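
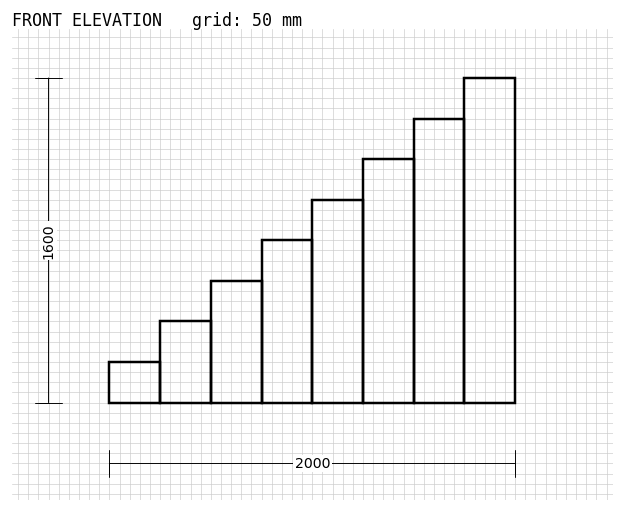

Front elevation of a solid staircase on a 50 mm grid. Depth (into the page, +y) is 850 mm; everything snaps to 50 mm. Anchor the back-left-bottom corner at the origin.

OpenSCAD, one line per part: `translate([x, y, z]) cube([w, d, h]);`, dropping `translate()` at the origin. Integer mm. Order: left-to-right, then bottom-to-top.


cube([250, 850, 200]);
translate([250, 0, 0]) cube([250, 850, 400]);
translate([500, 0, 0]) cube([250, 850, 600]);
translate([750, 0, 0]) cube([250, 850, 800]);
translate([1000, 0, 0]) cube([250, 850, 1000]);
translate([1250, 0, 0]) cube([250, 850, 1200]);
translate([1500, 0, 0]) cube([250, 850, 1400]);
translate([1750, 0, 0]) cube([250, 850, 1600]);


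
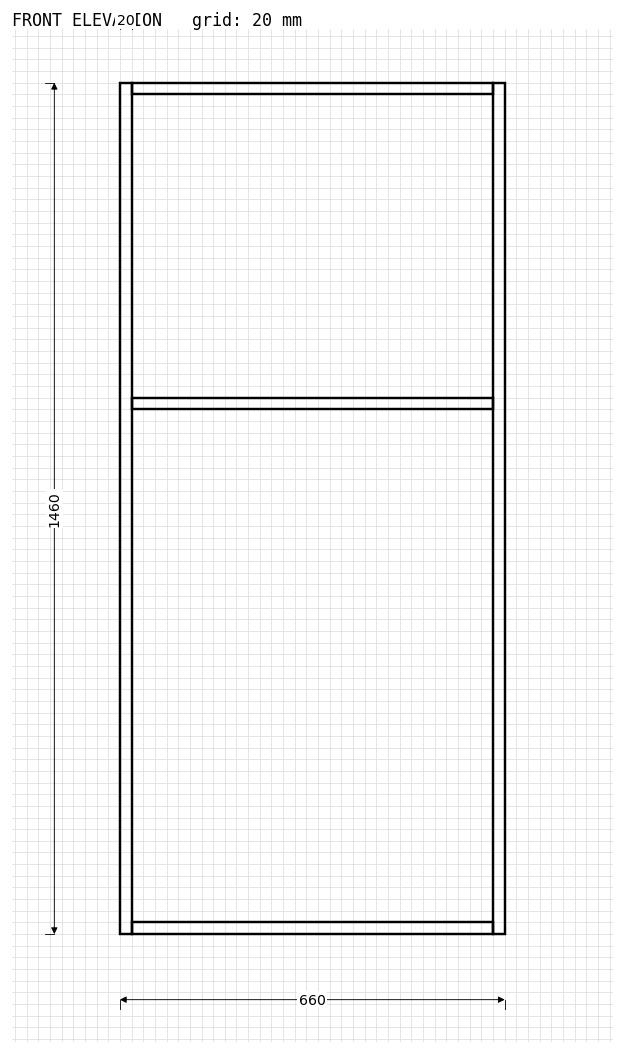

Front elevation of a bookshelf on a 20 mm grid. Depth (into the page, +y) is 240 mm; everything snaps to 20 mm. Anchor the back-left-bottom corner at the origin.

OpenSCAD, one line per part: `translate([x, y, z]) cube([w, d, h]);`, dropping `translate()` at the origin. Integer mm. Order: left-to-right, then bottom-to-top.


cube([20, 240, 1460]);
translate([20, 0, 0]) cube([620, 240, 20]);
translate([20, 0, 900]) cube([620, 240, 20]);
translate([20, 0, 1440]) cube([620, 240, 20]);
translate([640, 0, 0]) cube([20, 240, 1460]);


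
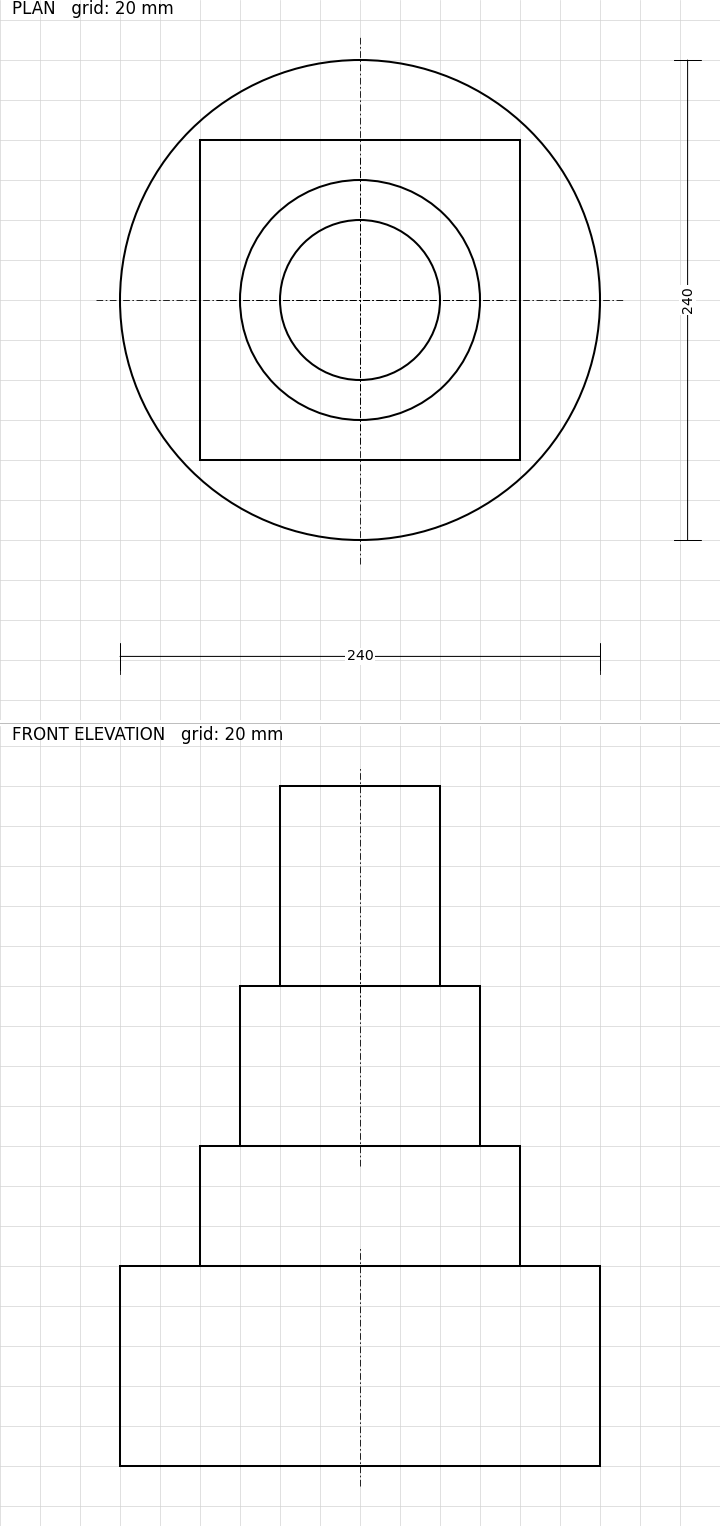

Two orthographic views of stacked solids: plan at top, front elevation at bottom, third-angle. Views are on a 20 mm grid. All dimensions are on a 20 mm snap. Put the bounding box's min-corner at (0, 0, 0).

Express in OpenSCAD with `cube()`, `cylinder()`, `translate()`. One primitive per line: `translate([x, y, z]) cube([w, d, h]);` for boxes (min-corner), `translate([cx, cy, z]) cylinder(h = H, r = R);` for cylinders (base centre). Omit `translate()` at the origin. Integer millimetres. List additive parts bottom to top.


translate([120, 120, 0]) cylinder(h = 100, r = 120);
translate([40, 40, 100]) cube([160, 160, 60]);
translate([120, 120, 160]) cylinder(h = 80, r = 60);
translate([120, 120, 240]) cylinder(h = 100, r = 40);


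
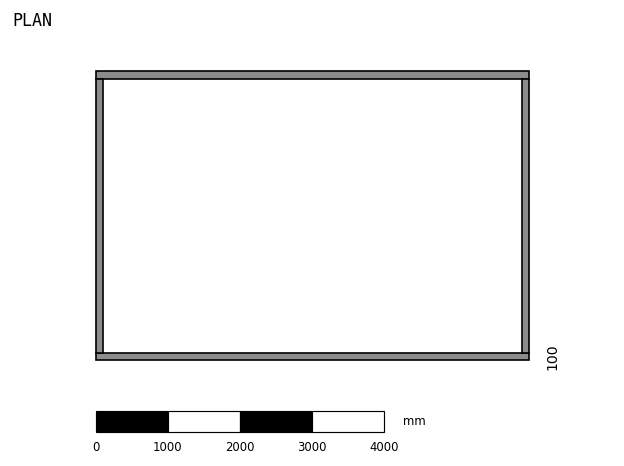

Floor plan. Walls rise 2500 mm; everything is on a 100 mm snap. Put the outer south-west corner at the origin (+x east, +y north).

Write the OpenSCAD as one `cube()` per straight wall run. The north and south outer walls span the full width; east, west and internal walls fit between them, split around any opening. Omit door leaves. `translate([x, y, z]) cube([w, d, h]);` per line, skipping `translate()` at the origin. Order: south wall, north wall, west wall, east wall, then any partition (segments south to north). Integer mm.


cube([6000, 100, 2500]);
translate([0, 3900, 0]) cube([6000, 100, 2500]);
translate([0, 100, 0]) cube([100, 3800, 2500]);
translate([5900, 100, 0]) cube([100, 3800, 2500]);


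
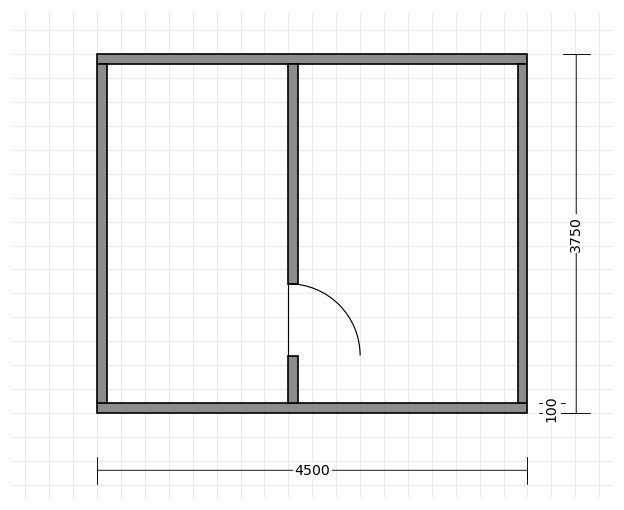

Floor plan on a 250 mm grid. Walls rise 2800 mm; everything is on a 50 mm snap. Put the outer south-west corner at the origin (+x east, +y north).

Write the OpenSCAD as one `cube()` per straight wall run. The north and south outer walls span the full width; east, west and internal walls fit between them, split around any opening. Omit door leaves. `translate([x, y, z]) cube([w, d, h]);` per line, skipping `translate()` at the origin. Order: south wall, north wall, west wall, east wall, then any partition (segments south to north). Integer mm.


cube([4500, 100, 2800]);
translate([0, 3650, 0]) cube([4500, 100, 2800]);
translate([0, 100, 0]) cube([100, 3550, 2800]);
translate([4400, 100, 0]) cube([100, 3550, 2800]);
translate([2000, 100, 0]) cube([100, 500, 2800]);
translate([2000, 1350, 0]) cube([100, 2300, 2800]);


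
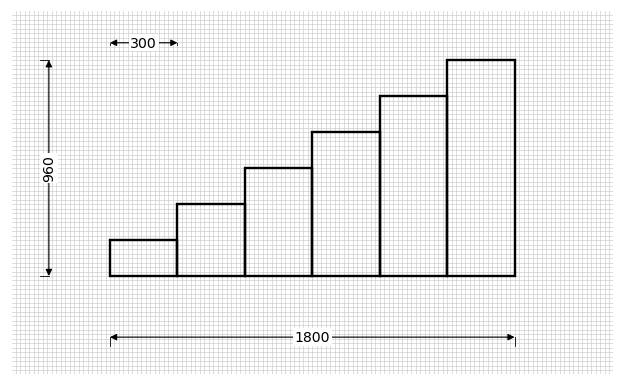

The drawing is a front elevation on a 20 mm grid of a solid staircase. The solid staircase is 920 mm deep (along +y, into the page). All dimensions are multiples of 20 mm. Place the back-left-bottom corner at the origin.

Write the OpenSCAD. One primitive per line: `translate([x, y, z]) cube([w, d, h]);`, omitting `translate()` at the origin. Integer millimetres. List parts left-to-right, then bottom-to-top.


cube([300, 920, 160]);
translate([300, 0, 0]) cube([300, 920, 320]);
translate([600, 0, 0]) cube([300, 920, 480]);
translate([900, 0, 0]) cube([300, 920, 640]);
translate([1200, 0, 0]) cube([300, 920, 800]);
translate([1500, 0, 0]) cube([300, 920, 960]);


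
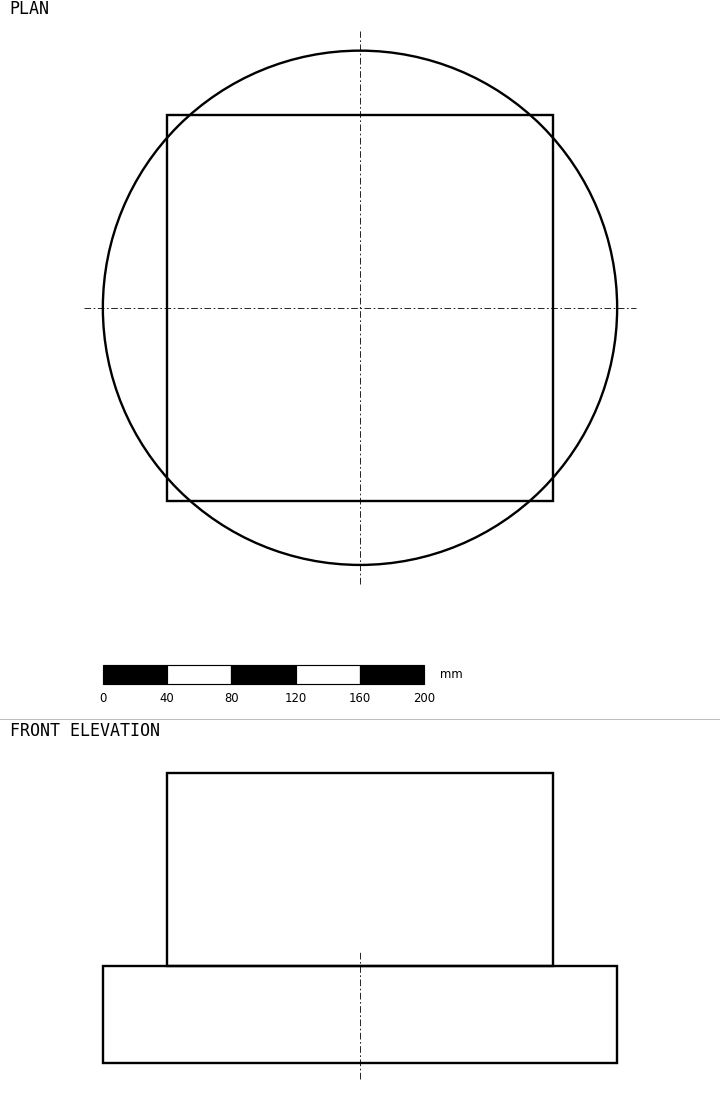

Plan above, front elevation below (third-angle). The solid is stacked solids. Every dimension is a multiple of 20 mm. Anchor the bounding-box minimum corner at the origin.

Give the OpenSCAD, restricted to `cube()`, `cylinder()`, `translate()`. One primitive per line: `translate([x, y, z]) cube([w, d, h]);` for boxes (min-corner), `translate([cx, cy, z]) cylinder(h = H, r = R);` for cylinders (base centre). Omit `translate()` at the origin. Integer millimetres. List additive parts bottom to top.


translate([160, 160, 0]) cylinder(h = 60, r = 160);
translate([40, 40, 60]) cube([240, 240, 120]);


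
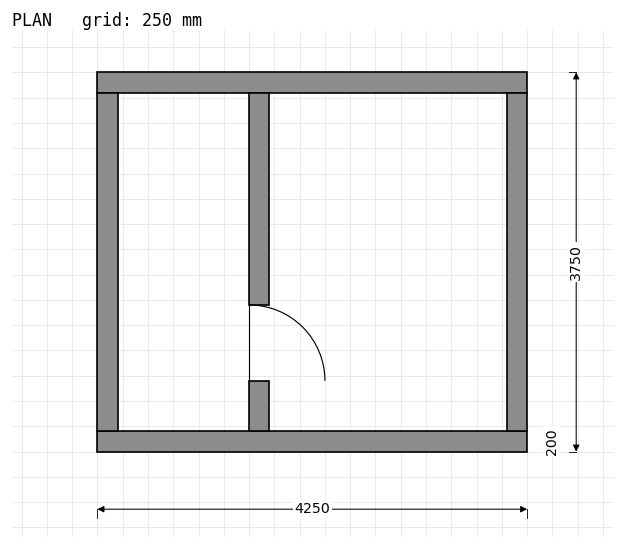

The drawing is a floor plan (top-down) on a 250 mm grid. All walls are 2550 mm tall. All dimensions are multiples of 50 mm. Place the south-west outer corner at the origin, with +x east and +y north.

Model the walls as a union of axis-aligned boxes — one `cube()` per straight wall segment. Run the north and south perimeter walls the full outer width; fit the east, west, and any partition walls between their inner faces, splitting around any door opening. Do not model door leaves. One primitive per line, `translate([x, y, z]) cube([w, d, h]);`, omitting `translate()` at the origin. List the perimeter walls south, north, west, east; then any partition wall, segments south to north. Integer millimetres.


cube([4250, 200, 2550]);
translate([0, 3550, 0]) cube([4250, 200, 2550]);
translate([0, 200, 0]) cube([200, 3350, 2550]);
translate([4050, 200, 0]) cube([200, 3350, 2550]);
translate([1500, 200, 0]) cube([200, 500, 2550]);
translate([1500, 1450, 0]) cube([200, 2100, 2550]);


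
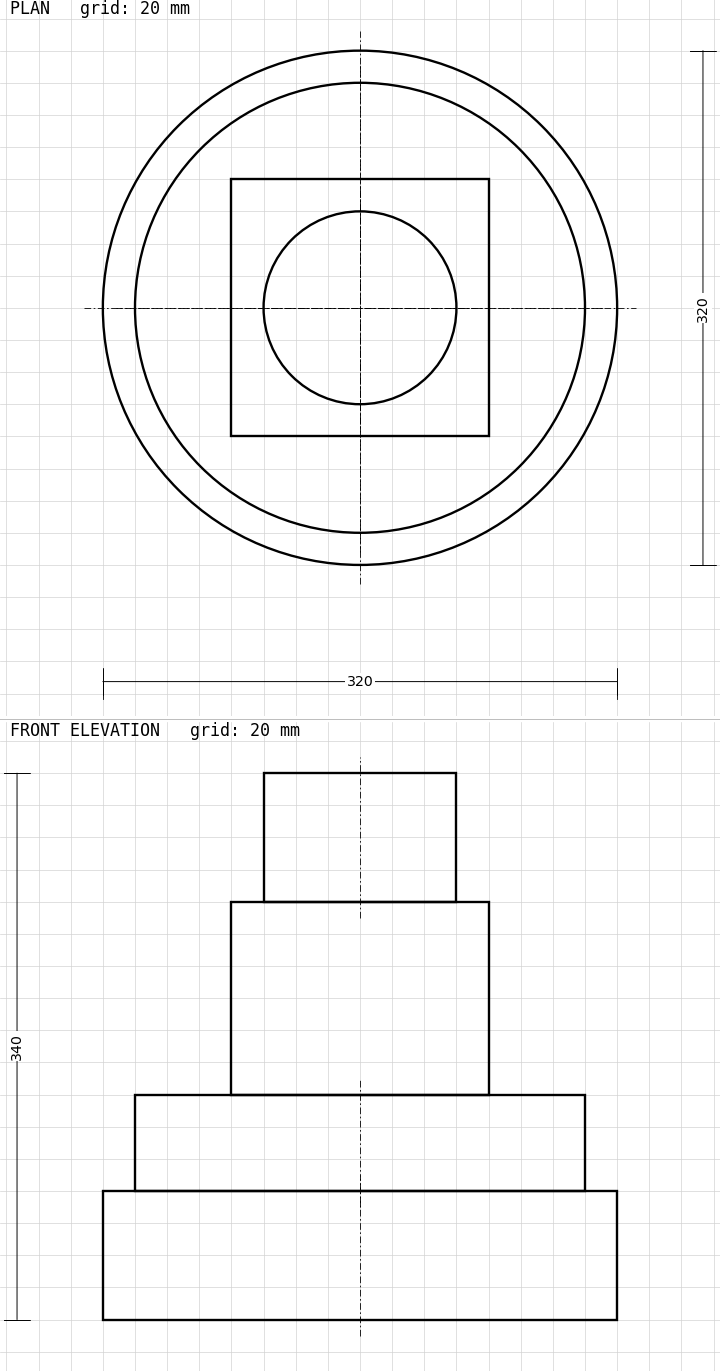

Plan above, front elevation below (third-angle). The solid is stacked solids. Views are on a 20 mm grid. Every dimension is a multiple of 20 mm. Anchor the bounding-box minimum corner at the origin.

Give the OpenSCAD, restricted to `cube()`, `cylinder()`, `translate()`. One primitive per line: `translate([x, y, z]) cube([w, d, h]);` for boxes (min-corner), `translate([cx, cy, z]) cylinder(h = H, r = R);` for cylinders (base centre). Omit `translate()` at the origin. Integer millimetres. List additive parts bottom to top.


translate([160, 160, 0]) cylinder(h = 80, r = 160);
translate([160, 160, 80]) cylinder(h = 60, r = 140);
translate([80, 80, 140]) cube([160, 160, 120]);
translate([160, 160, 260]) cylinder(h = 80, r = 60);


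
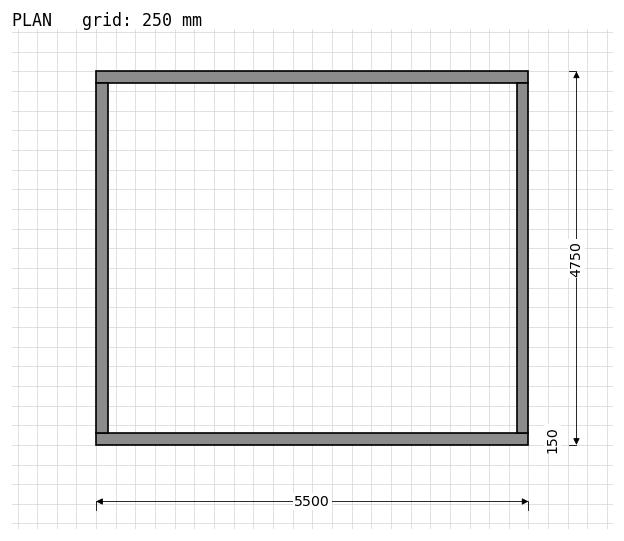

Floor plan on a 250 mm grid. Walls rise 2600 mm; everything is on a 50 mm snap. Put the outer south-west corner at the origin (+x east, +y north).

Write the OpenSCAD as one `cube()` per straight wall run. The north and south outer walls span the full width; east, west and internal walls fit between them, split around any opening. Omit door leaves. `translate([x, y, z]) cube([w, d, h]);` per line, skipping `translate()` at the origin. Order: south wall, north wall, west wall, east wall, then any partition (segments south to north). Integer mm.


cube([5500, 150, 2600]);
translate([0, 4600, 0]) cube([5500, 150, 2600]);
translate([0, 150, 0]) cube([150, 4450, 2600]);
translate([5350, 150, 0]) cube([150, 4450, 2600]);


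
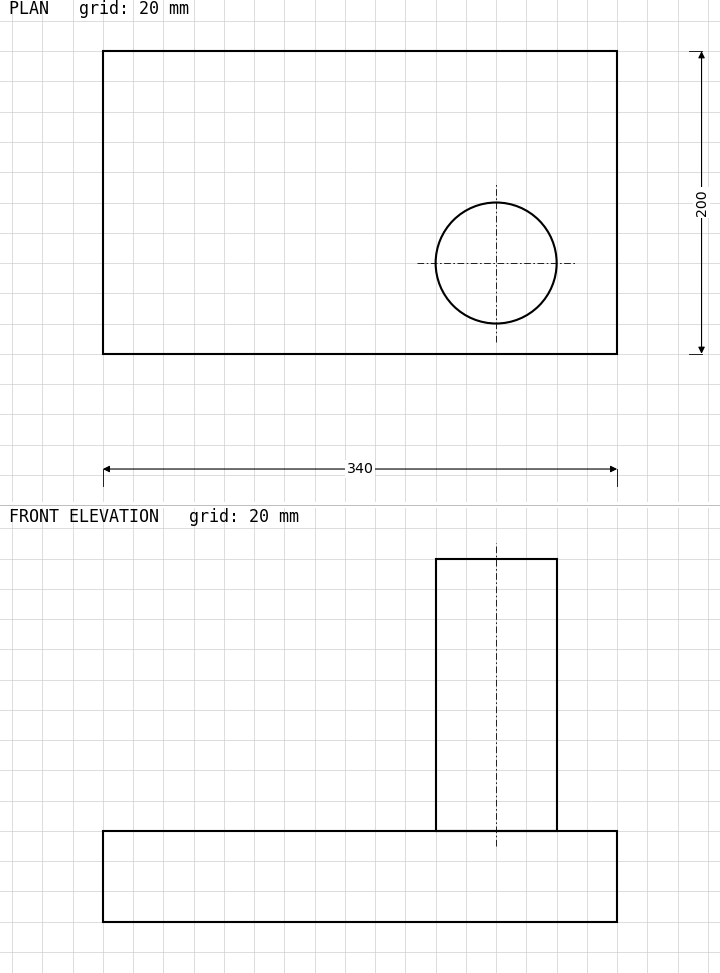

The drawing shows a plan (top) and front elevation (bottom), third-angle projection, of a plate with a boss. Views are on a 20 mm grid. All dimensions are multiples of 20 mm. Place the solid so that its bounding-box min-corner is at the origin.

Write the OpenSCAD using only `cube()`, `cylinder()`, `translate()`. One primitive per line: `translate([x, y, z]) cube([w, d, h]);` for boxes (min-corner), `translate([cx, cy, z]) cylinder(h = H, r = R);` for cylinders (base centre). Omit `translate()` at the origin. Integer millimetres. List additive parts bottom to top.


cube([340, 200, 60]);
translate([260, 60, 60]) cylinder(h = 180, r = 40);


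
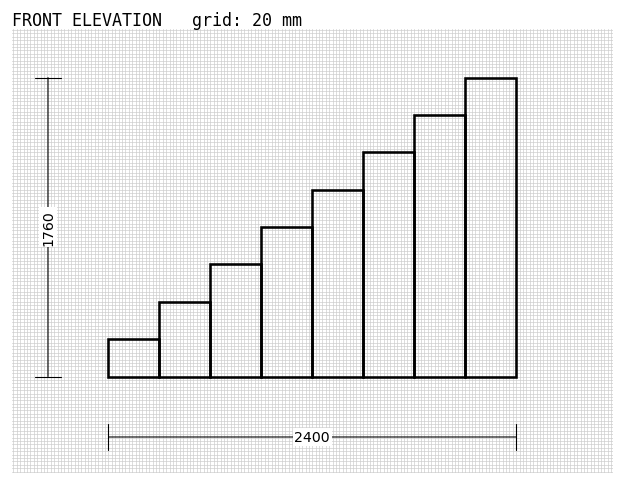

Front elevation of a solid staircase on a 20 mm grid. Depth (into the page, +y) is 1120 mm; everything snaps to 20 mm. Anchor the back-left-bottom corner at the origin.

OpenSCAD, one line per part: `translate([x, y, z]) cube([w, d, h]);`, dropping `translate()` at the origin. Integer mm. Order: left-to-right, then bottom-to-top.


cube([300, 1120, 220]);
translate([300, 0, 0]) cube([300, 1120, 440]);
translate([600, 0, 0]) cube([300, 1120, 660]);
translate([900, 0, 0]) cube([300, 1120, 880]);
translate([1200, 0, 0]) cube([300, 1120, 1100]);
translate([1500, 0, 0]) cube([300, 1120, 1320]);
translate([1800, 0, 0]) cube([300, 1120, 1540]);
translate([2100, 0, 0]) cube([300, 1120, 1760]);


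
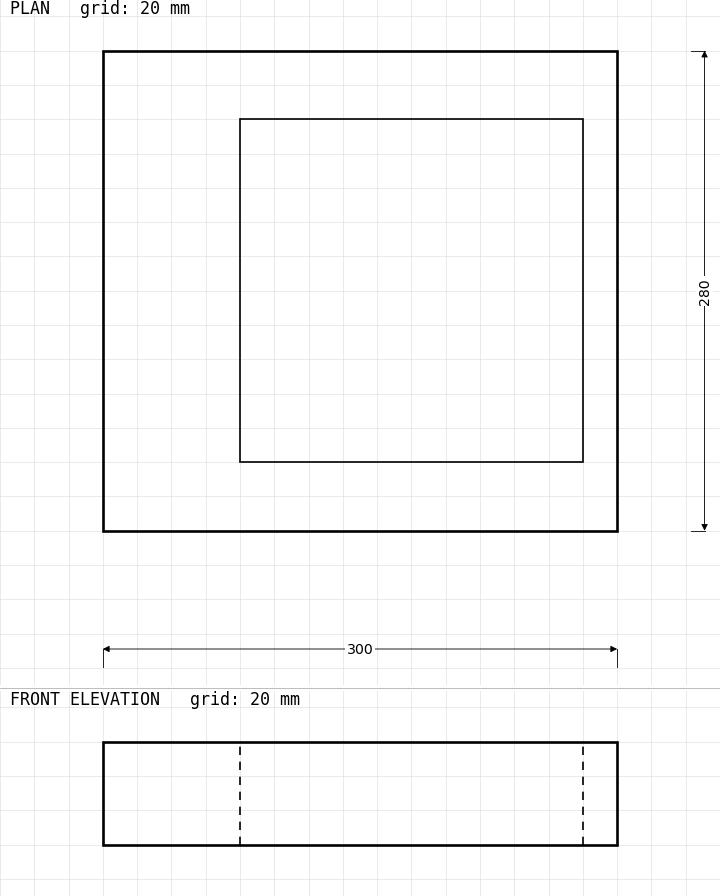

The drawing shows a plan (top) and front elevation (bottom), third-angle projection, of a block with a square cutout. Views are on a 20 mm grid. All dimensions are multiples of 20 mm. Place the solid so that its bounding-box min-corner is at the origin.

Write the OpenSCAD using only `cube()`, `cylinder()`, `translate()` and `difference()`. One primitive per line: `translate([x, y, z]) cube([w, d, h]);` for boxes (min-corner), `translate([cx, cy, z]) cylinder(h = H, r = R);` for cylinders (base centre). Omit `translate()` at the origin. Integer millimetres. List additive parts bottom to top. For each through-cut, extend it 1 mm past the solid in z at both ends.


difference() {
  cube([300, 280, 60]);
  translate([80, 40, -1]) cube([200, 200, 62]);
}


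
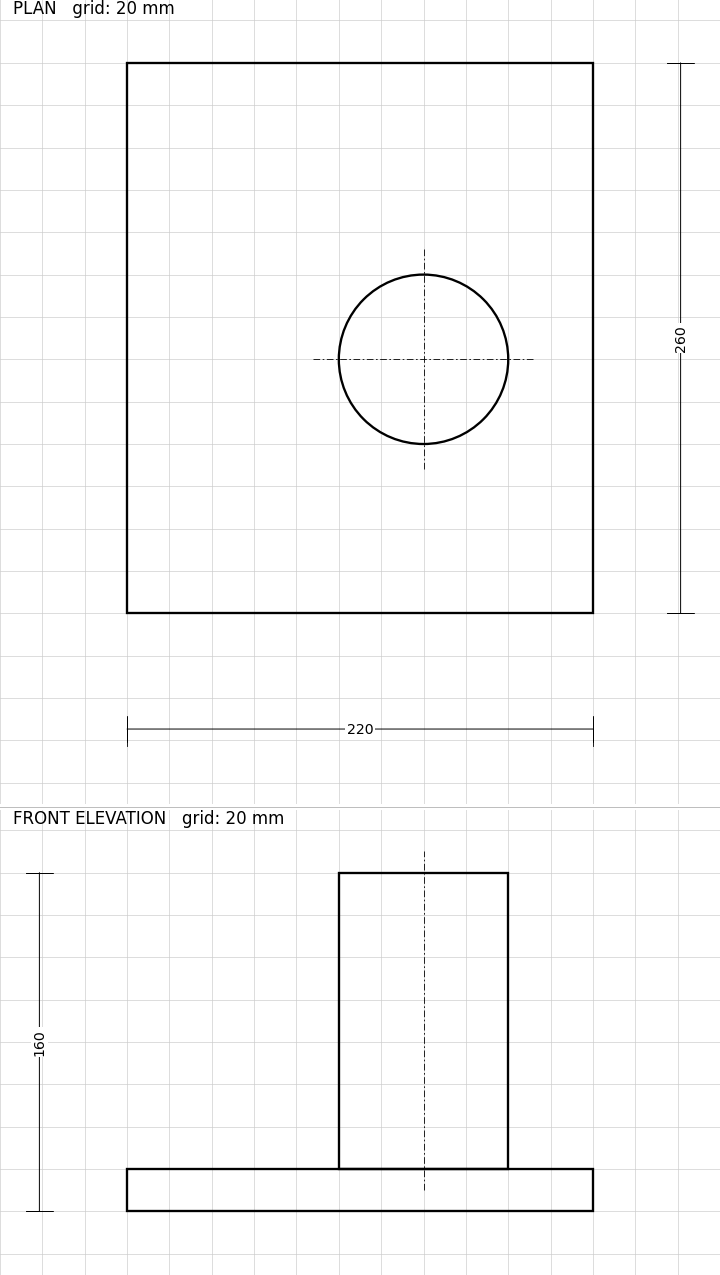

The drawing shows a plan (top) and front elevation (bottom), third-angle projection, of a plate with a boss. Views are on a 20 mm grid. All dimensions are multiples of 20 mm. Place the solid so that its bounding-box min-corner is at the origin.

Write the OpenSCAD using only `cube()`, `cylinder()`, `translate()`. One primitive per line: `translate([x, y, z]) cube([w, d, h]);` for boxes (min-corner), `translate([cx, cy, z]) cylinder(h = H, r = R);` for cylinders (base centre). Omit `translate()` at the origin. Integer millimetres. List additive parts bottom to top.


cube([220, 260, 20]);
translate([140, 120, 20]) cylinder(h = 140, r = 40);


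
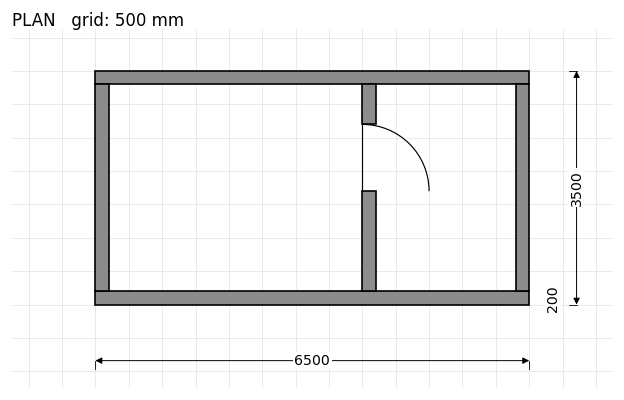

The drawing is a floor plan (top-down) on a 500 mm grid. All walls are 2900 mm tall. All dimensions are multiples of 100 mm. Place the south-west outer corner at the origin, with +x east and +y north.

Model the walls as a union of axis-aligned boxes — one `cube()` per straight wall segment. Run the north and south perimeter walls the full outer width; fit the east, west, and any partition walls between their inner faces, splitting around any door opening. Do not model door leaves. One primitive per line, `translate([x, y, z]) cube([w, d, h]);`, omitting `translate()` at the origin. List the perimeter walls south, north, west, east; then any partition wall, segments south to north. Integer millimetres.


cube([6500, 200, 2900]);
translate([0, 3300, 0]) cube([6500, 200, 2900]);
translate([0, 200, 0]) cube([200, 3100, 2900]);
translate([6300, 200, 0]) cube([200, 3100, 2900]);
translate([4000, 200, 0]) cube([200, 1500, 2900]);
translate([4000, 2700, 0]) cube([200, 600, 2900]);


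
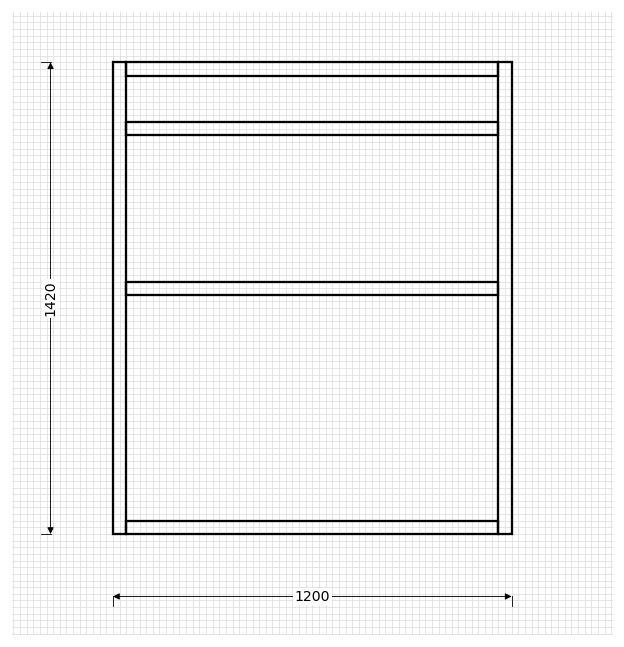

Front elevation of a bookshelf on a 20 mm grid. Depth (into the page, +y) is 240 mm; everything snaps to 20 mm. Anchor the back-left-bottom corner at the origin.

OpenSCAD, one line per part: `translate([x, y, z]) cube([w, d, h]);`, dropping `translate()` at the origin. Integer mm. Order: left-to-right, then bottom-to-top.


cube([40, 240, 1420]);
translate([40, 0, 0]) cube([1120, 240, 40]);
translate([40, 0, 720]) cube([1120, 240, 40]);
translate([40, 0, 1200]) cube([1120, 240, 40]);
translate([40, 0, 1380]) cube([1120, 240, 40]);
translate([1160, 0, 0]) cube([40, 240, 1420]);


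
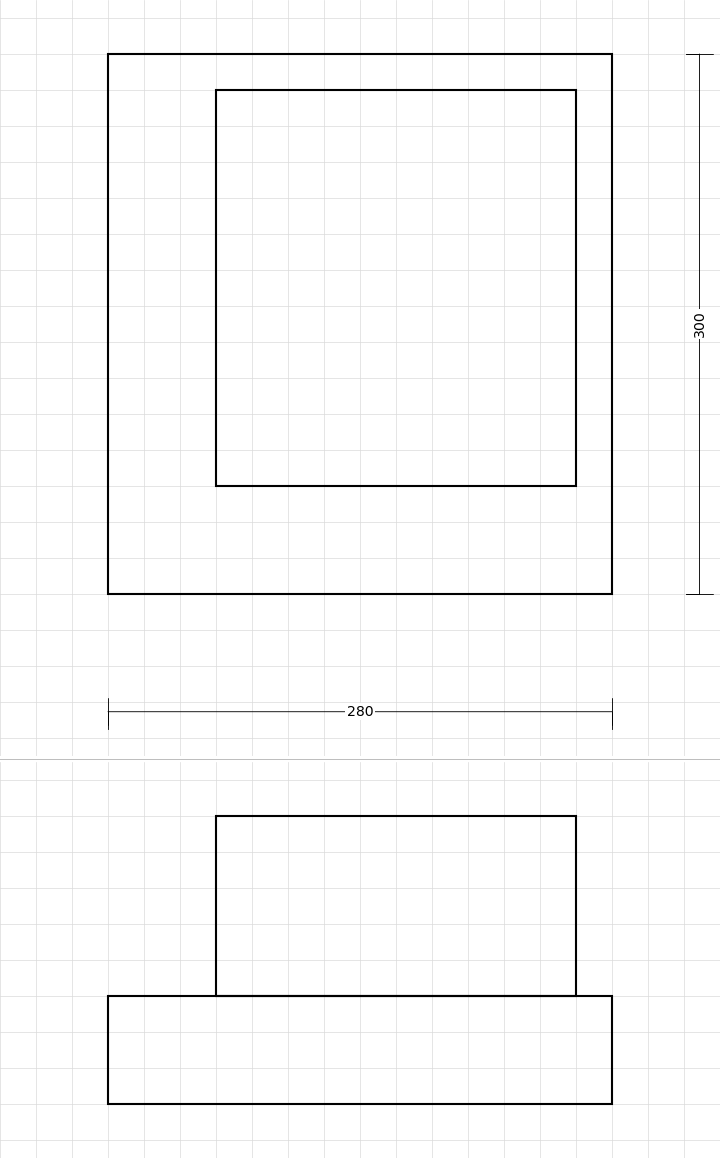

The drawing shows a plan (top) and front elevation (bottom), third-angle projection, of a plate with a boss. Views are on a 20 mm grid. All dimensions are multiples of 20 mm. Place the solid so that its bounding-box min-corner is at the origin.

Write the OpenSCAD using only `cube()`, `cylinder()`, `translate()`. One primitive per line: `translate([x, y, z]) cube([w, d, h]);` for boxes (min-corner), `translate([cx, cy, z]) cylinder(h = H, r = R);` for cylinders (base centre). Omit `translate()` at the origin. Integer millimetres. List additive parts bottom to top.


cube([280, 300, 60]);
translate([60, 60, 60]) cube([200, 220, 100]);


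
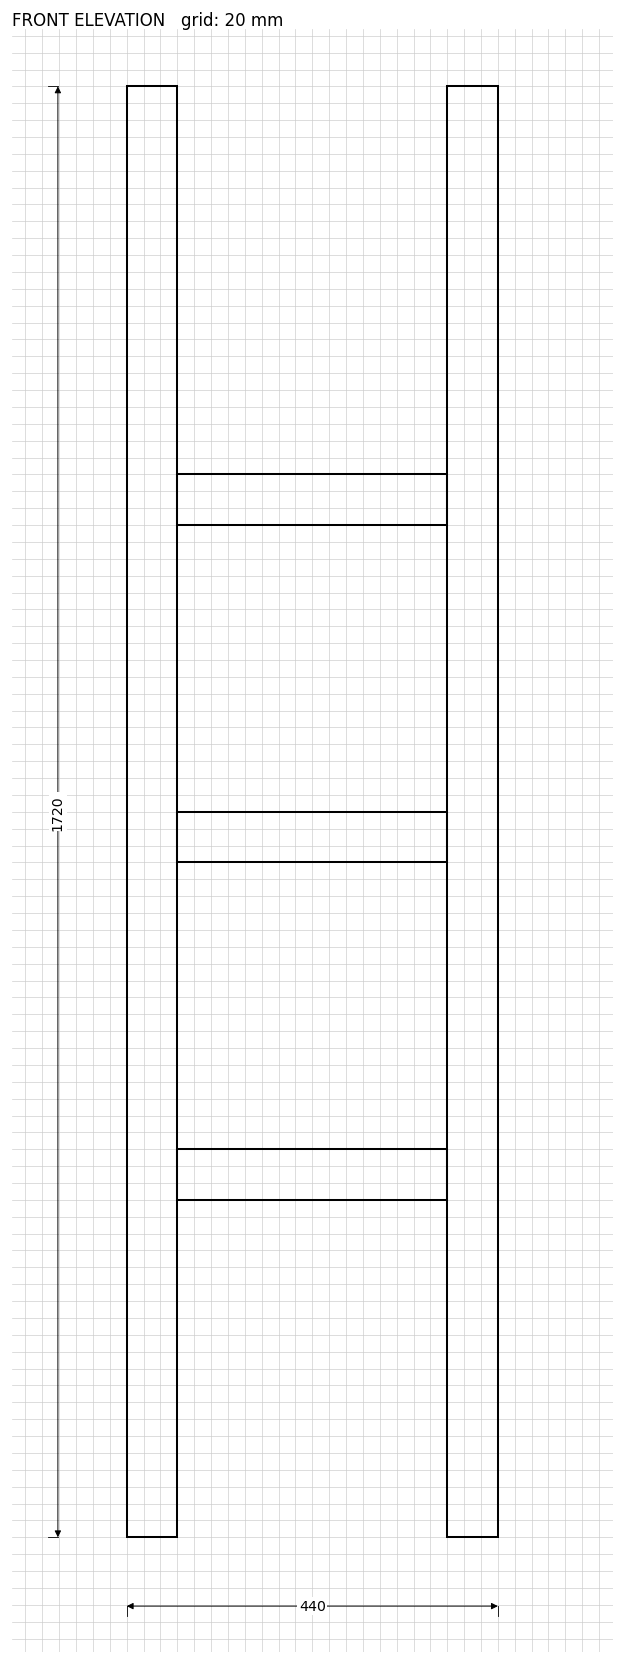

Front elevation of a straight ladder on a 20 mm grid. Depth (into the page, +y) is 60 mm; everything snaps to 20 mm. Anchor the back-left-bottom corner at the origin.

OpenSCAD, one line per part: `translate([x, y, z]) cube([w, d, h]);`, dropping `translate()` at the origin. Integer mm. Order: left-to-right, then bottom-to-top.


cube([60, 60, 1720]);
translate([60, 0, 400]) cube([320, 60, 60]);
translate([60, 0, 800]) cube([320, 60, 60]);
translate([60, 0, 1200]) cube([320, 60, 60]);
translate([380, 0, 0]) cube([60, 60, 1720]);


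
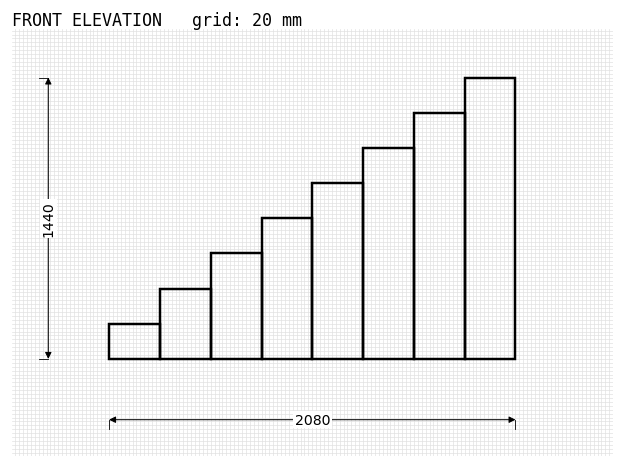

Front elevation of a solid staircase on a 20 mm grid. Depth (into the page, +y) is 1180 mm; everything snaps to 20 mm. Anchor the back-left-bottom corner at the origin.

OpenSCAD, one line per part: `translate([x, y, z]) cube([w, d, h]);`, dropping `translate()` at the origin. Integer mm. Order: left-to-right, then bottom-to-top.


cube([260, 1180, 180]);
translate([260, 0, 0]) cube([260, 1180, 360]);
translate([520, 0, 0]) cube([260, 1180, 540]);
translate([780, 0, 0]) cube([260, 1180, 720]);
translate([1040, 0, 0]) cube([260, 1180, 900]);
translate([1300, 0, 0]) cube([260, 1180, 1080]);
translate([1560, 0, 0]) cube([260, 1180, 1260]);
translate([1820, 0, 0]) cube([260, 1180, 1440]);


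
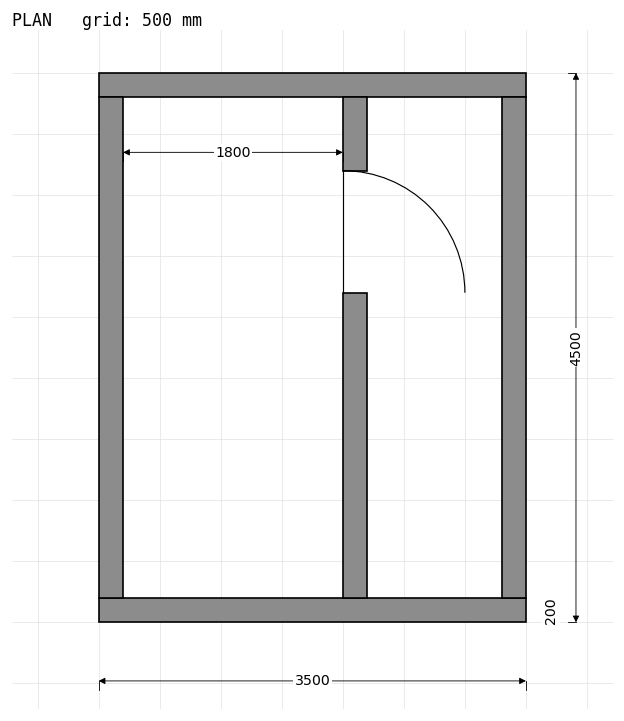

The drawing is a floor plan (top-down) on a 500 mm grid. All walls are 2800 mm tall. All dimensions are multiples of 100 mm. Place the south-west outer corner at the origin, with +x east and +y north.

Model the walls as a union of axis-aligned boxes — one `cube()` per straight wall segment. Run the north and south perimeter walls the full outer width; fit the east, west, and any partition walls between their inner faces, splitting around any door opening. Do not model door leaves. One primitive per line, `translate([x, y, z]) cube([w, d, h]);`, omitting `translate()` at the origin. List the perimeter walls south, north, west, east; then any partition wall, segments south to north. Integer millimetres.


cube([3500, 200, 2800]);
translate([0, 4300, 0]) cube([3500, 200, 2800]);
translate([0, 200, 0]) cube([200, 4100, 2800]);
translate([3300, 200, 0]) cube([200, 4100, 2800]);
translate([2000, 200, 0]) cube([200, 2500, 2800]);
translate([2000, 3700, 0]) cube([200, 600, 2800]);


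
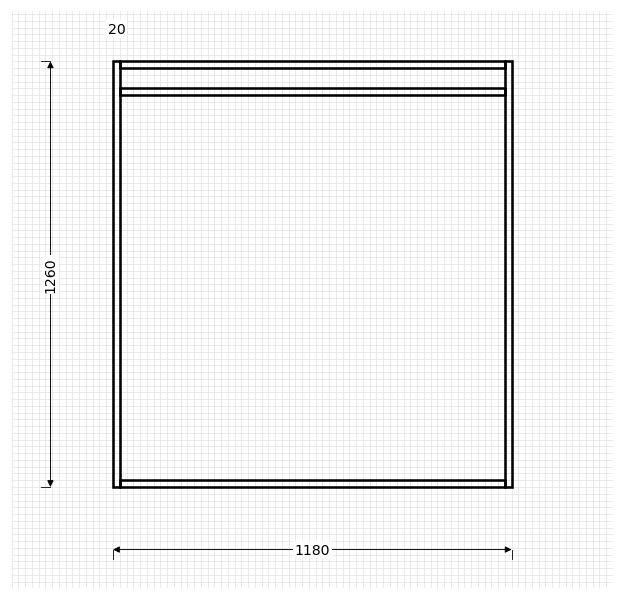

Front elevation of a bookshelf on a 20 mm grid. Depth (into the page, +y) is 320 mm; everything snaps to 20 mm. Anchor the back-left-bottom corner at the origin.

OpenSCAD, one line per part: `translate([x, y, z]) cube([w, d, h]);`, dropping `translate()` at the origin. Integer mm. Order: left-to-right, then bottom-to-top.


cube([20, 320, 1260]);
translate([20, 0, 0]) cube([1140, 320, 20]);
translate([20, 0, 1160]) cube([1140, 320, 20]);
translate([20, 0, 1240]) cube([1140, 320, 20]);
translate([1160, 0, 0]) cube([20, 320, 1260]);


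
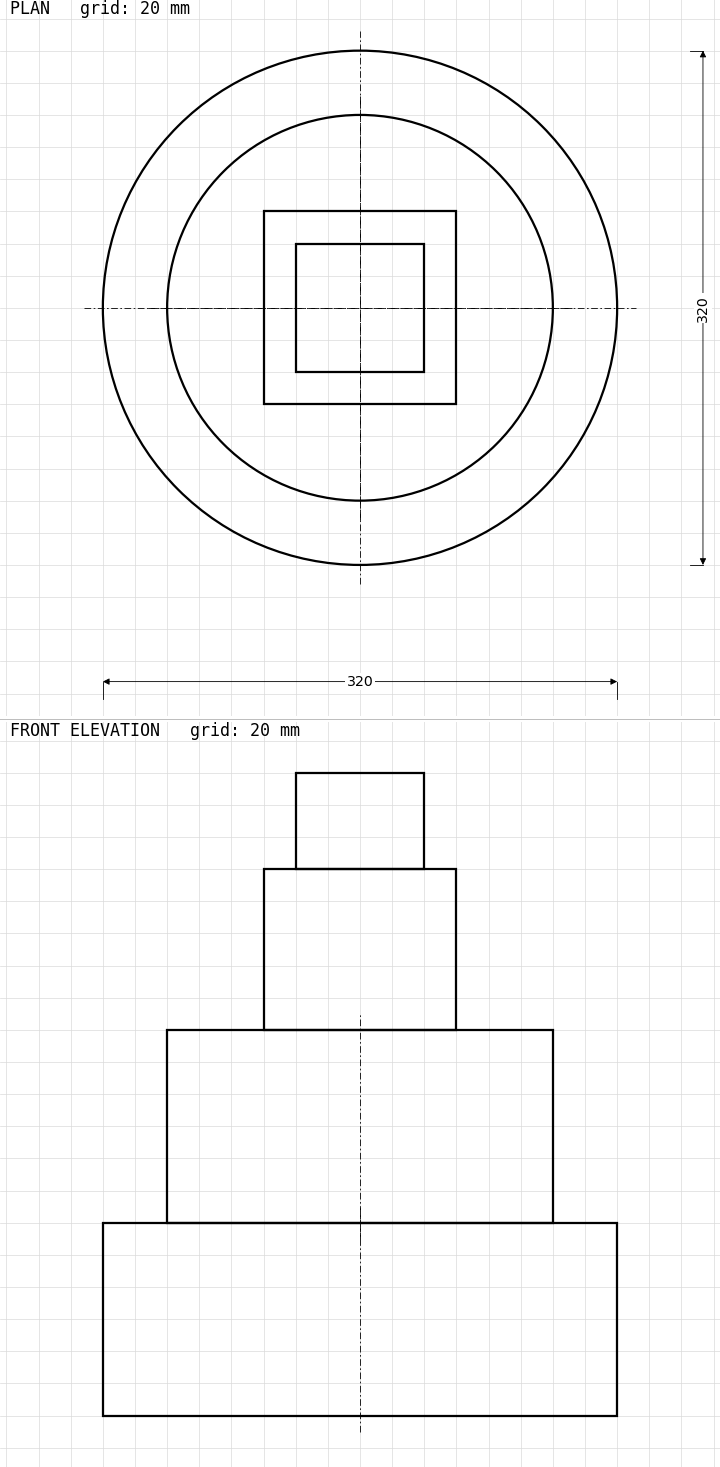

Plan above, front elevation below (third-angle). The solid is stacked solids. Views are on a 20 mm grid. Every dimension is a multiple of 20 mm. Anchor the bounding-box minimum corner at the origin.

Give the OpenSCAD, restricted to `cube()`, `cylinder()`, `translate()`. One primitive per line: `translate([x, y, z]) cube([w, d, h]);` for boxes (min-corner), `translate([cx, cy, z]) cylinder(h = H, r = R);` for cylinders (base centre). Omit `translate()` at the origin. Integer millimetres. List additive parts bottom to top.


translate([160, 160, 0]) cylinder(h = 120, r = 160);
translate([160, 160, 120]) cylinder(h = 120, r = 120);
translate([100, 100, 240]) cube([120, 120, 100]);
translate([120, 120, 340]) cube([80, 80, 60]);


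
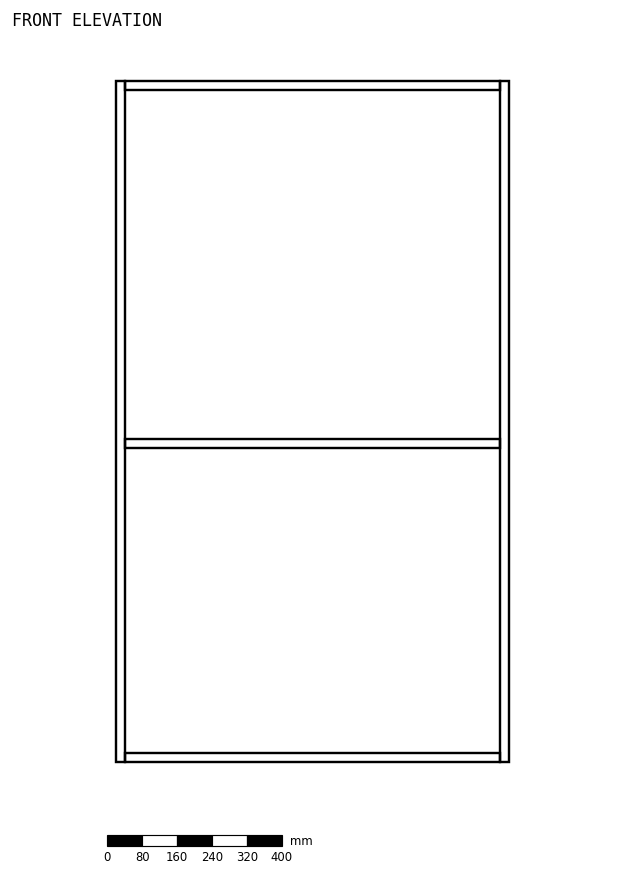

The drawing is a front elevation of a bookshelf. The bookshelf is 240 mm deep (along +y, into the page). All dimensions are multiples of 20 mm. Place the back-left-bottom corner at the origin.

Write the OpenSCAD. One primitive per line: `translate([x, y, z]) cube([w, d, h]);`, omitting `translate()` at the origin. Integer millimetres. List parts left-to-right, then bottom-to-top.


cube([20, 240, 1560]);
translate([20, 0, 0]) cube([860, 240, 20]);
translate([20, 0, 720]) cube([860, 240, 20]);
translate([20, 0, 1540]) cube([860, 240, 20]);
translate([880, 0, 0]) cube([20, 240, 1560]);


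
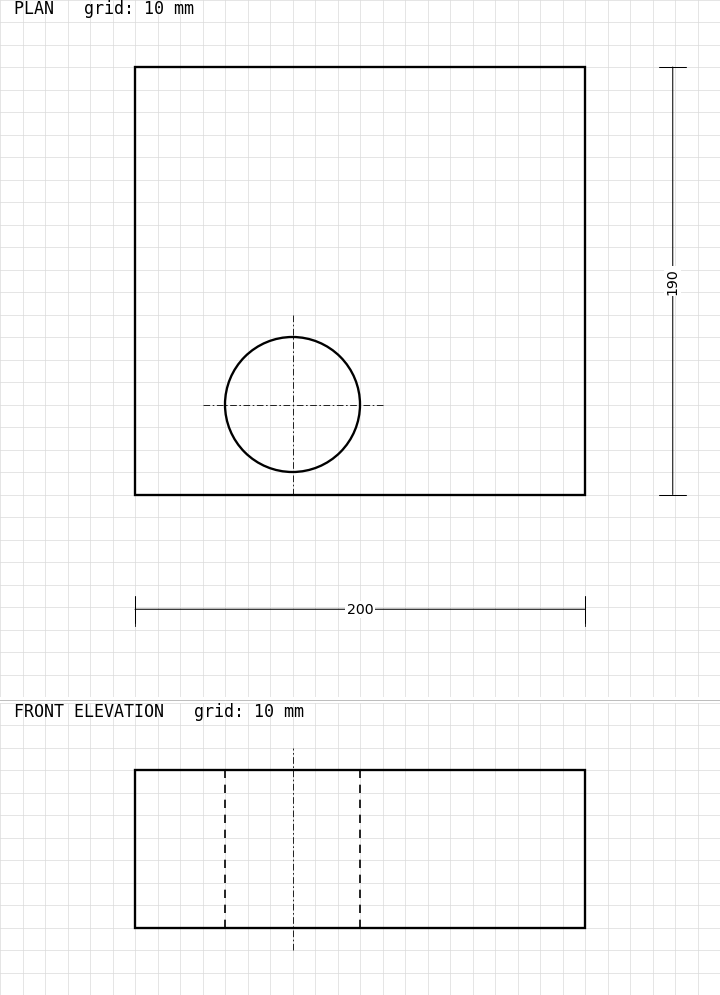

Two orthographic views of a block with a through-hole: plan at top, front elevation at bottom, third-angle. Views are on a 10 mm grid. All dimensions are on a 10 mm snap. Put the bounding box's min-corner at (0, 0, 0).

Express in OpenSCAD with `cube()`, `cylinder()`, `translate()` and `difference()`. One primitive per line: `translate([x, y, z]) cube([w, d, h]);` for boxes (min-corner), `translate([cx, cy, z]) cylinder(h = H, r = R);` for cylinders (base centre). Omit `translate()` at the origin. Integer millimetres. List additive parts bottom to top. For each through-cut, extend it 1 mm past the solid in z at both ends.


difference() {
  cube([200, 190, 70]);
  translate([70, 40, -1]) cylinder(h = 72, r = 30);
}


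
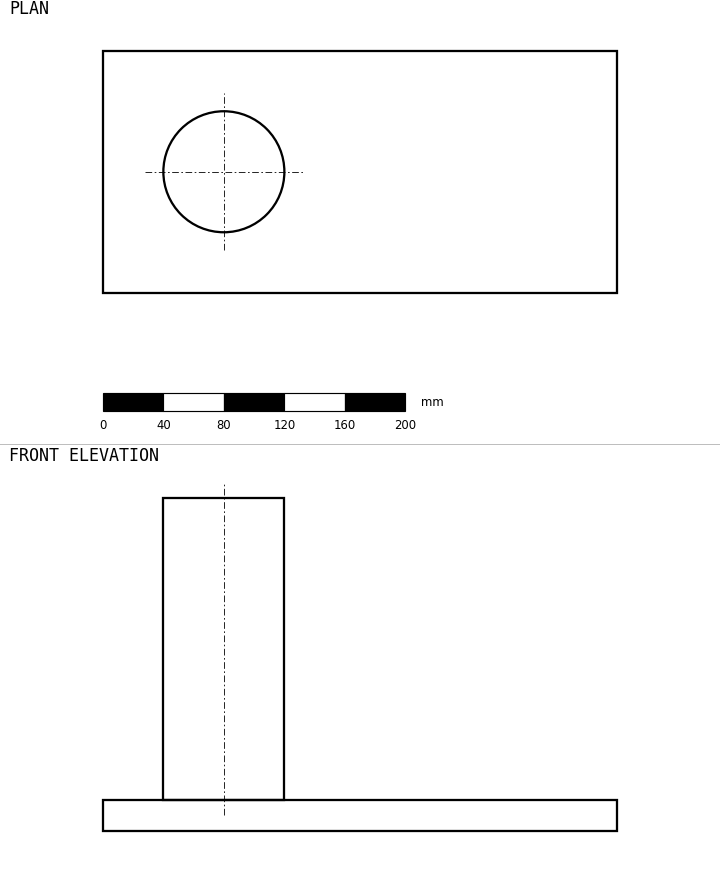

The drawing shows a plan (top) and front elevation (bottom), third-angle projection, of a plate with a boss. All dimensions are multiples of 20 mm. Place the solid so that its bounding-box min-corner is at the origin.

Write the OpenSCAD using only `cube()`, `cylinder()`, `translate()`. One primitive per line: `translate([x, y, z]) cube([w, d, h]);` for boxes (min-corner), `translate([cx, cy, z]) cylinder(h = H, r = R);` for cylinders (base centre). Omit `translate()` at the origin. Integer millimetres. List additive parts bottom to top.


cube([340, 160, 20]);
translate([80, 80, 20]) cylinder(h = 200, r = 40);


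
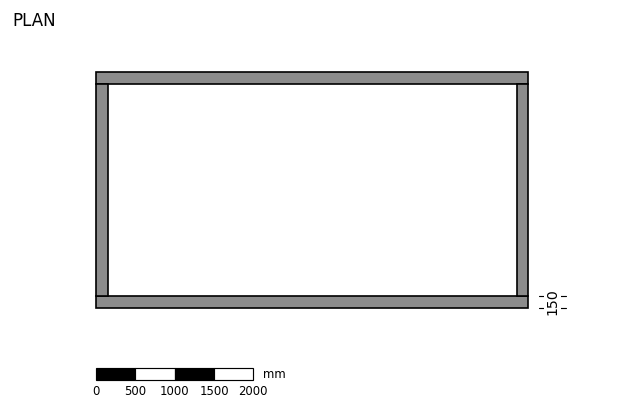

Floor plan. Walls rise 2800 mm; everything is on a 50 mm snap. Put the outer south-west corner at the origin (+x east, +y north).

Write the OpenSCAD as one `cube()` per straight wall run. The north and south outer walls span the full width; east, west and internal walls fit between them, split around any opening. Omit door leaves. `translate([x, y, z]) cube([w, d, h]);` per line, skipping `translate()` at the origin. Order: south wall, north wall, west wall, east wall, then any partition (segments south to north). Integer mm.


cube([5500, 150, 2800]);
translate([0, 2850, 0]) cube([5500, 150, 2800]);
translate([0, 150, 0]) cube([150, 2700, 2800]);
translate([5350, 150, 0]) cube([150, 2700, 2800]);


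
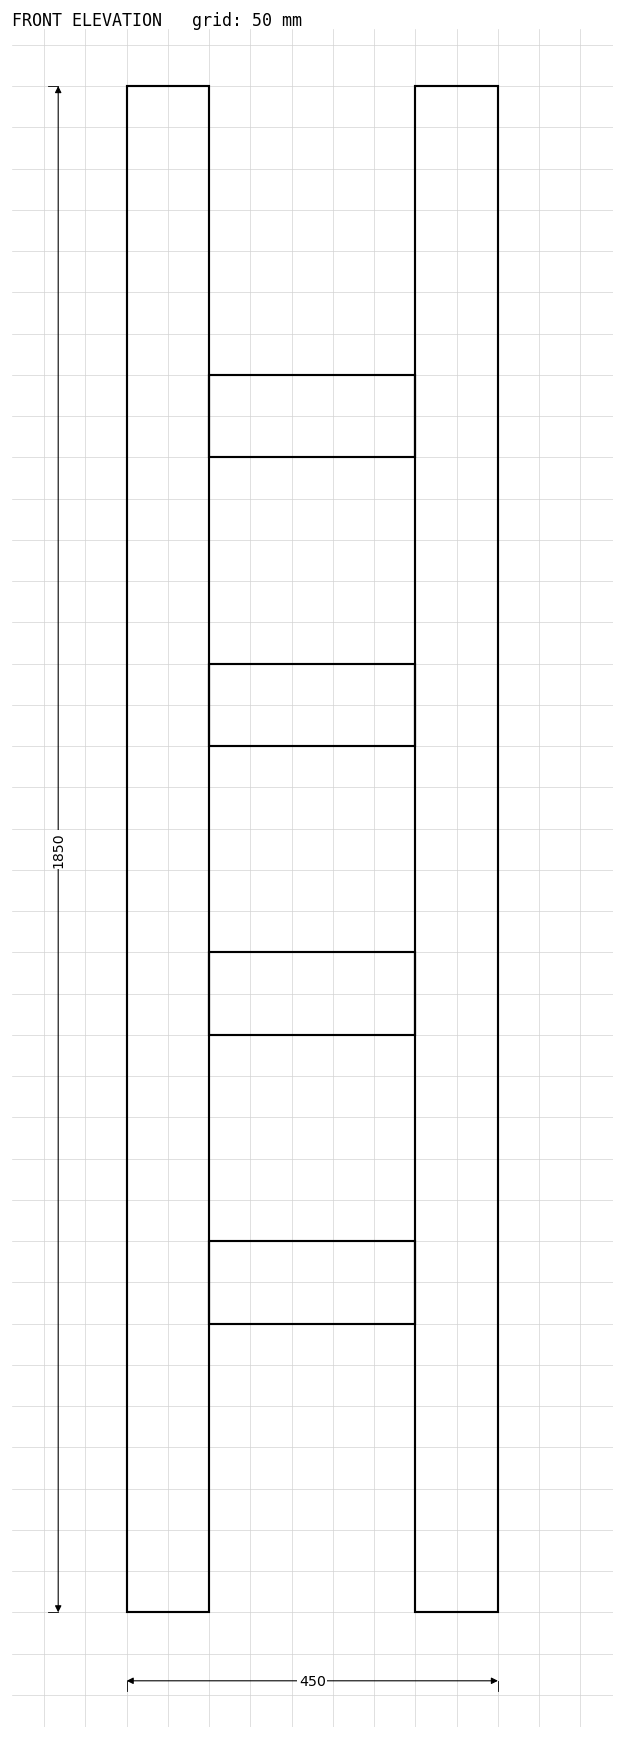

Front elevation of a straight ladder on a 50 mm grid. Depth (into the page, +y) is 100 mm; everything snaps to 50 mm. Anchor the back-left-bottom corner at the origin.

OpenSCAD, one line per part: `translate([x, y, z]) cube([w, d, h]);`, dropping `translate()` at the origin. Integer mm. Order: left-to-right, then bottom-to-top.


cube([100, 100, 1850]);
translate([100, 0, 350]) cube([250, 100, 100]);
translate([100, 0, 700]) cube([250, 100, 100]);
translate([100, 0, 1050]) cube([250, 100, 100]);
translate([100, 0, 1400]) cube([250, 100, 100]);
translate([350, 0, 0]) cube([100, 100, 1850]);


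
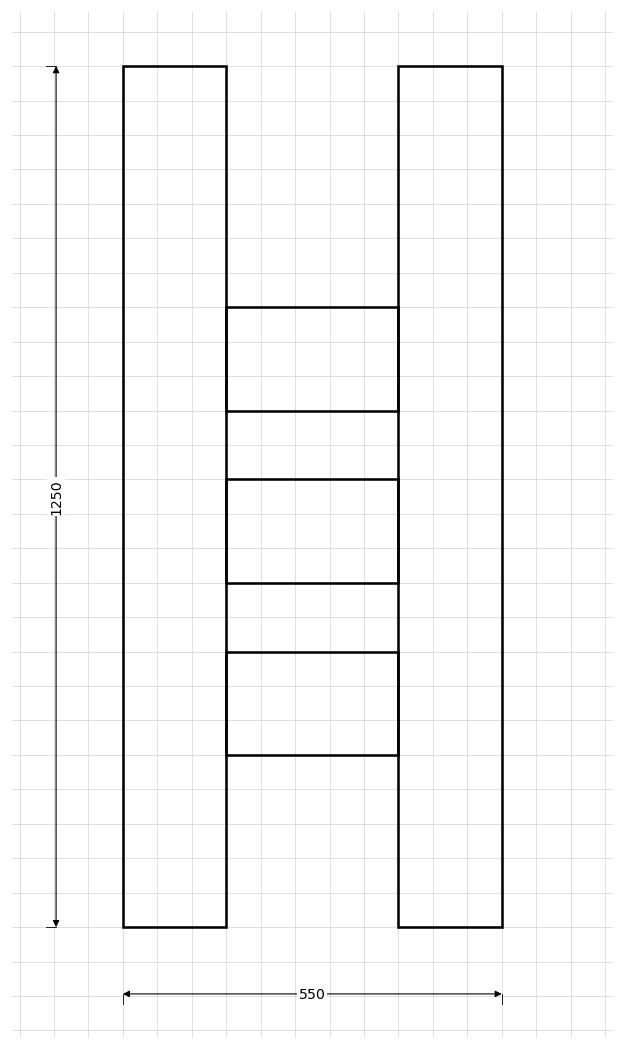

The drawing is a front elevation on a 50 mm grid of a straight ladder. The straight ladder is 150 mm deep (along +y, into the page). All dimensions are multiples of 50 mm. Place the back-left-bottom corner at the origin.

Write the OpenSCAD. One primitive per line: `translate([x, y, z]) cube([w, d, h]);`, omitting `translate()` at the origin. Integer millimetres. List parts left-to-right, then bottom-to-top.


cube([150, 150, 1250]);
translate([150, 0, 250]) cube([250, 150, 150]);
translate([150, 0, 500]) cube([250, 150, 150]);
translate([150, 0, 750]) cube([250, 150, 150]);
translate([400, 0, 0]) cube([150, 150, 1250]);


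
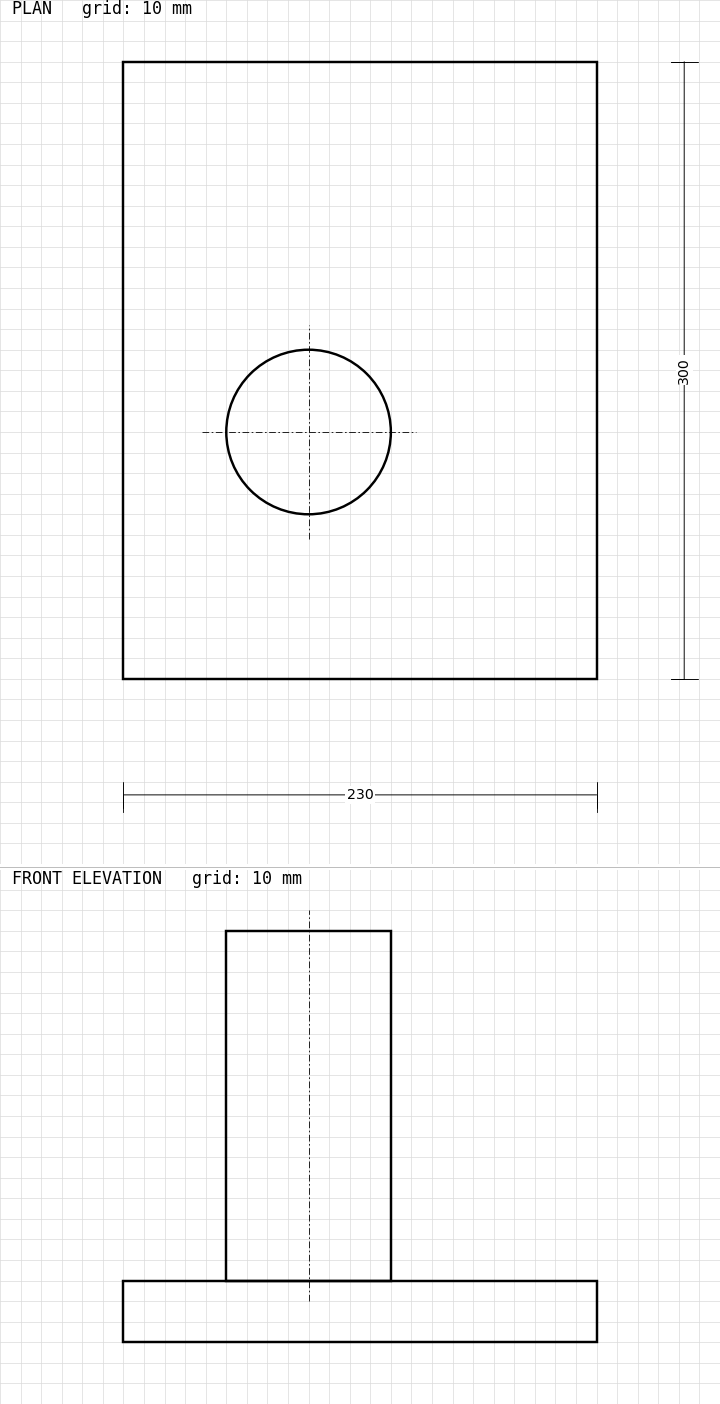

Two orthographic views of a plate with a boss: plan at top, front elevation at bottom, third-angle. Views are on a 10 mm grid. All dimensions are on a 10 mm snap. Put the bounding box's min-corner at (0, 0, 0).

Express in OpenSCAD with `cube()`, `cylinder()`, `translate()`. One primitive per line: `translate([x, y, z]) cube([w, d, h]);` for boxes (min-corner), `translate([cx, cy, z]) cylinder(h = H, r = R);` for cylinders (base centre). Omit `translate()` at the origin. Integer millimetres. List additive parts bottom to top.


cube([230, 300, 30]);
translate([90, 120, 30]) cylinder(h = 170, r = 40);


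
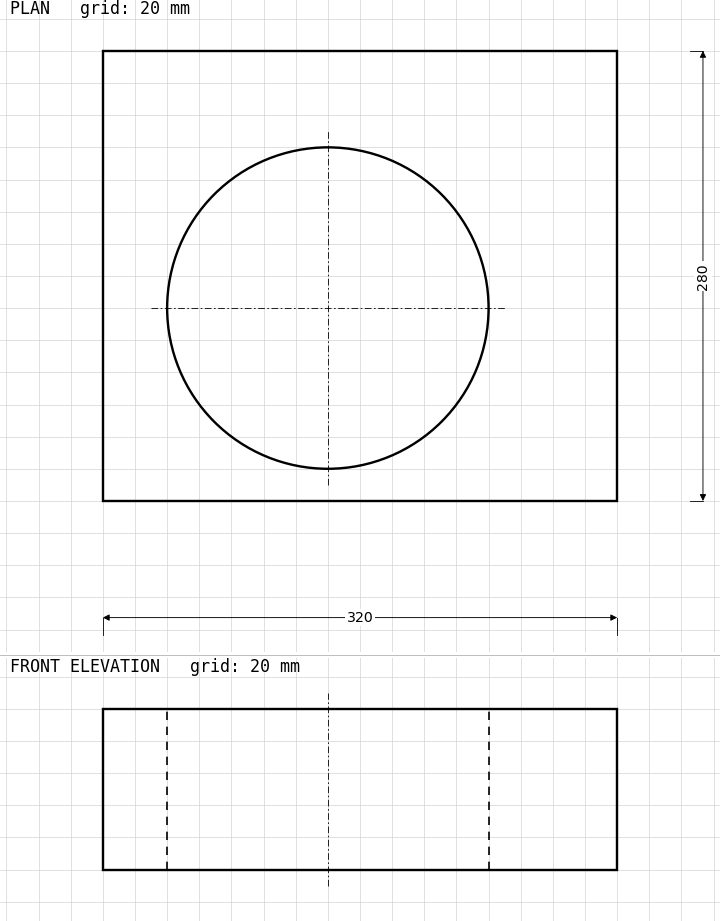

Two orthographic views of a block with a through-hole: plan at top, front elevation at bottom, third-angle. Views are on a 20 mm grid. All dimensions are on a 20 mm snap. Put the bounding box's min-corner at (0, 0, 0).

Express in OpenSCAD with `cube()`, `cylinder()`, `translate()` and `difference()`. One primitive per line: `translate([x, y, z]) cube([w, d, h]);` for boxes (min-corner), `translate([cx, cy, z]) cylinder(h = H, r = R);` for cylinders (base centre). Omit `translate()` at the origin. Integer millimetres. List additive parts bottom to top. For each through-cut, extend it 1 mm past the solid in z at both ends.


difference() {
  cube([320, 280, 100]);
  translate([140, 120, -1]) cylinder(h = 102, r = 100);
}


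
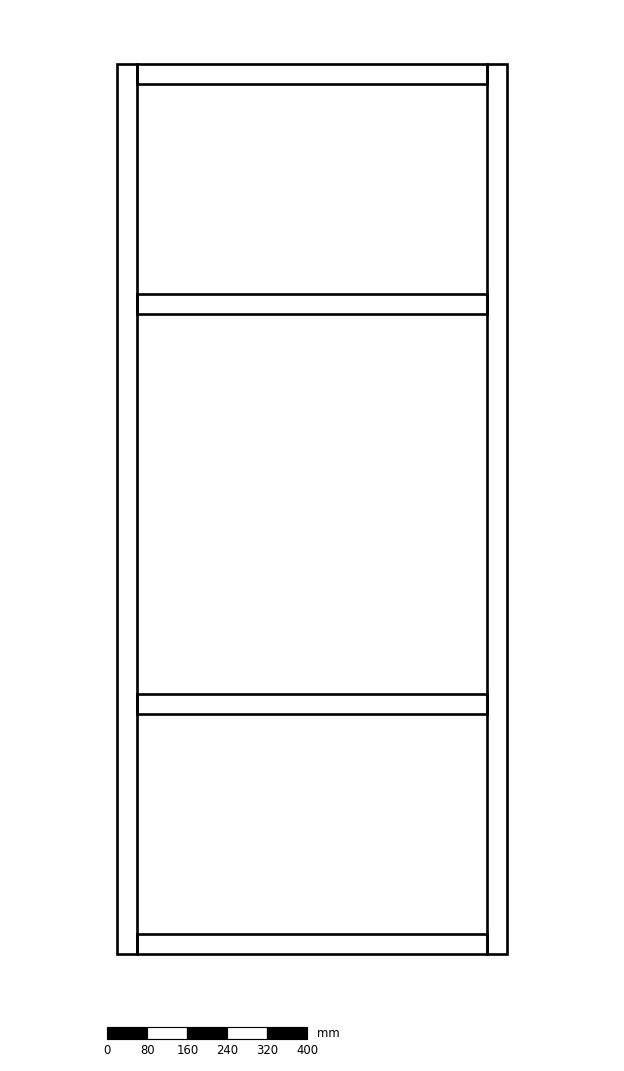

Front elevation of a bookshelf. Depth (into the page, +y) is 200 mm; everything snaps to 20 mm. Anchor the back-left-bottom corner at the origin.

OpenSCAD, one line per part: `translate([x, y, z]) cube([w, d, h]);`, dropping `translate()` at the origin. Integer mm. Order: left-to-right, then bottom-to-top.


cube([40, 200, 1780]);
translate([40, 0, 0]) cube([700, 200, 40]);
translate([40, 0, 480]) cube([700, 200, 40]);
translate([40, 0, 1280]) cube([700, 200, 40]);
translate([40, 0, 1740]) cube([700, 200, 40]);
translate([740, 0, 0]) cube([40, 200, 1780]);


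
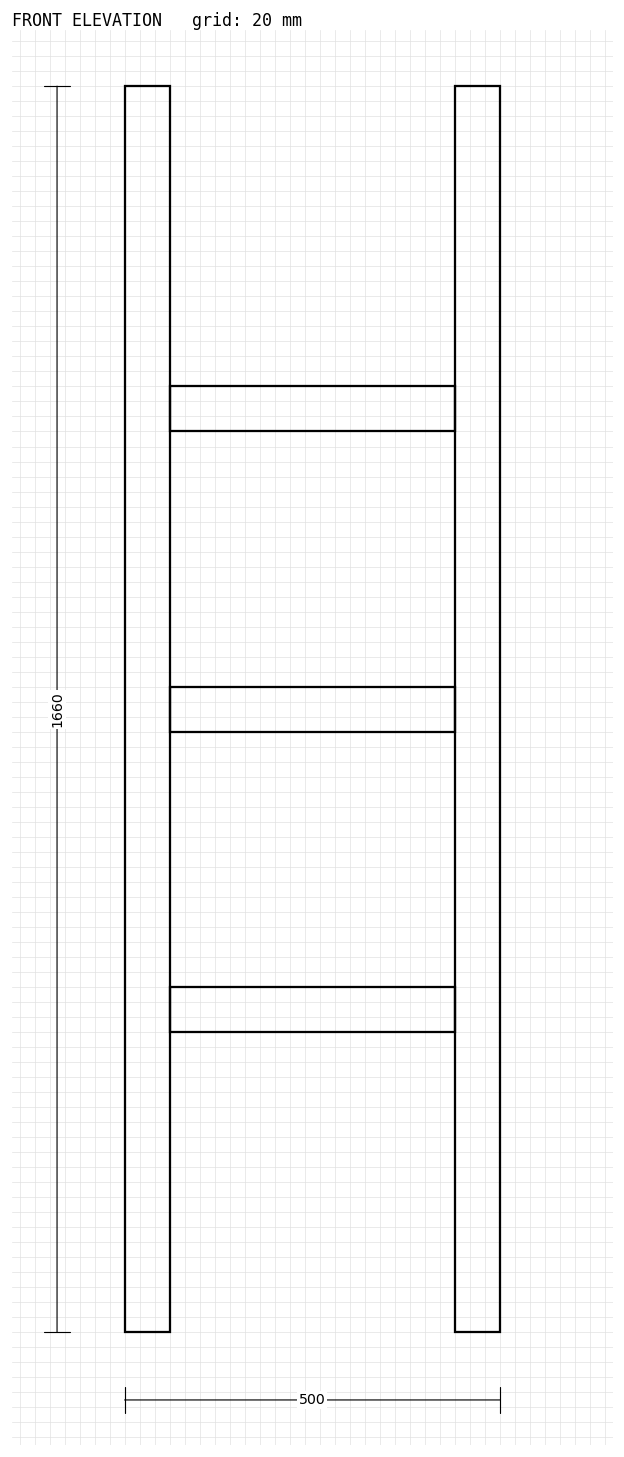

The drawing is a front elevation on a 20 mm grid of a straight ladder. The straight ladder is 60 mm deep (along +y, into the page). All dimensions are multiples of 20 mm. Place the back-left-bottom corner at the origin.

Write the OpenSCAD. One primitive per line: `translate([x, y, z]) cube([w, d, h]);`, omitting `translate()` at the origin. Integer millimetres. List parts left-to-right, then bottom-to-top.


cube([60, 60, 1660]);
translate([60, 0, 400]) cube([380, 60, 60]);
translate([60, 0, 800]) cube([380, 60, 60]);
translate([60, 0, 1200]) cube([380, 60, 60]);
translate([440, 0, 0]) cube([60, 60, 1660]);


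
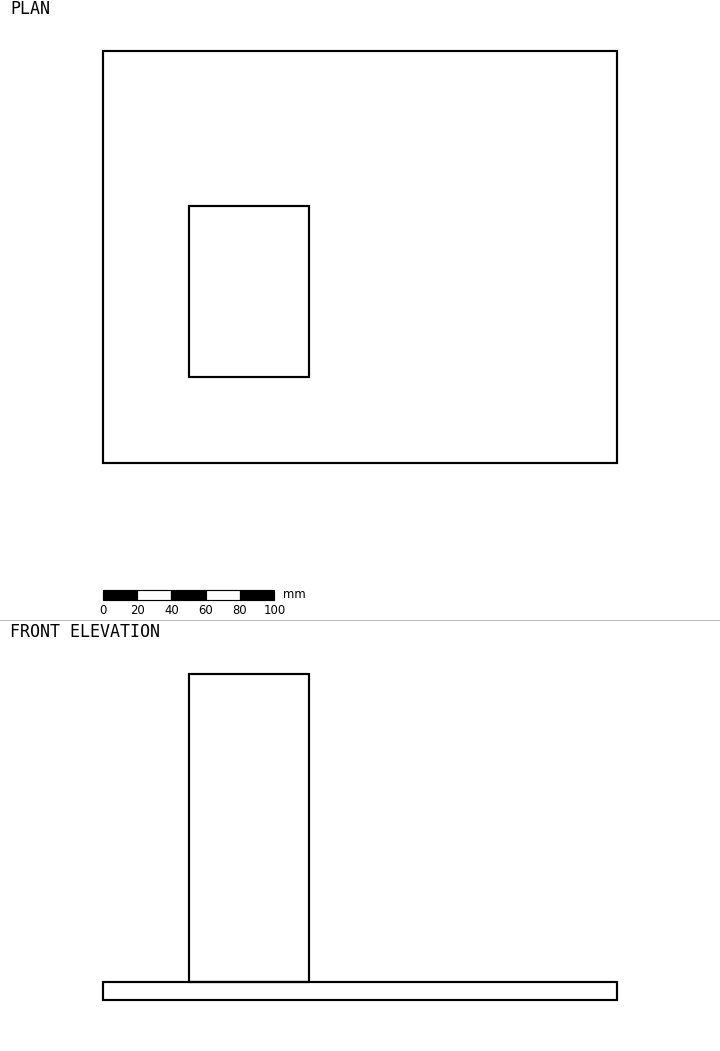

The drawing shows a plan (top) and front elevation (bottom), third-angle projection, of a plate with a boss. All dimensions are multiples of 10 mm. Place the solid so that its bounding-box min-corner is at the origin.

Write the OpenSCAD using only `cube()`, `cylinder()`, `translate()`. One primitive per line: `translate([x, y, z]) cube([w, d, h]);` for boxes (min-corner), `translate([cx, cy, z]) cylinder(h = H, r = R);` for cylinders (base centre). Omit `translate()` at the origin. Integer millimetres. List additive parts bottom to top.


cube([300, 240, 10]);
translate([50, 50, 10]) cube([70, 100, 180]);


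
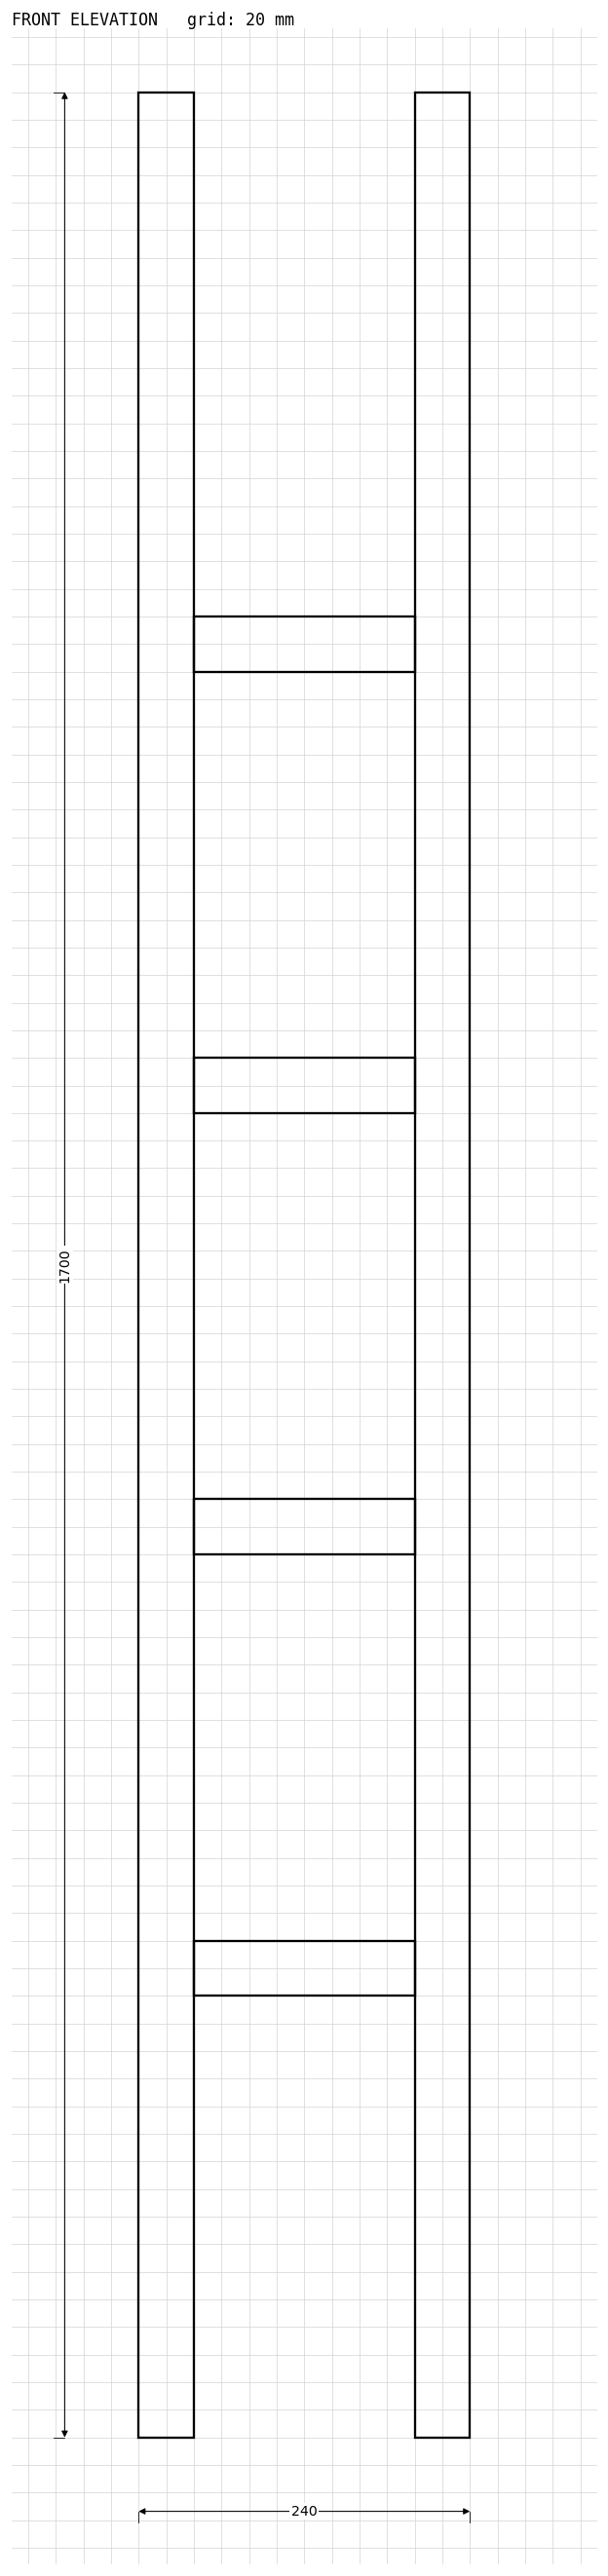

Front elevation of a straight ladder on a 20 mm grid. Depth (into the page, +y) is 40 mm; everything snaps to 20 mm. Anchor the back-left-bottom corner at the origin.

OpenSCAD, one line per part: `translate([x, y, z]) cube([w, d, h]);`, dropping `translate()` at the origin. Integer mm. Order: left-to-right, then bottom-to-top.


cube([40, 40, 1700]);
translate([40, 0, 320]) cube([160, 40, 40]);
translate([40, 0, 640]) cube([160, 40, 40]);
translate([40, 0, 960]) cube([160, 40, 40]);
translate([40, 0, 1280]) cube([160, 40, 40]);
translate([200, 0, 0]) cube([40, 40, 1700]);
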